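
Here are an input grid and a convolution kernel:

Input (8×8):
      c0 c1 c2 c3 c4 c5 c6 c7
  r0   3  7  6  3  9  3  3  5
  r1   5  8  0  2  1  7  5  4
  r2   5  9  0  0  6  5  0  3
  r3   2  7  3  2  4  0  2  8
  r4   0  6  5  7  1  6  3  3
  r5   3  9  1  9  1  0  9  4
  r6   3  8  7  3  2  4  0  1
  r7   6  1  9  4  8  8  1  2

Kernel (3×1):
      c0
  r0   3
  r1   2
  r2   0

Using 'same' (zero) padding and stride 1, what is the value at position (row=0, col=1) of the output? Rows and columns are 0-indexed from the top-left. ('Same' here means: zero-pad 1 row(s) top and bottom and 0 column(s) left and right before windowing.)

The receptive field on the zero-padded input at this output position is [0 / 7 / 8]. Elementwise product with the kernel and sum: 0·3 + 7·2.

14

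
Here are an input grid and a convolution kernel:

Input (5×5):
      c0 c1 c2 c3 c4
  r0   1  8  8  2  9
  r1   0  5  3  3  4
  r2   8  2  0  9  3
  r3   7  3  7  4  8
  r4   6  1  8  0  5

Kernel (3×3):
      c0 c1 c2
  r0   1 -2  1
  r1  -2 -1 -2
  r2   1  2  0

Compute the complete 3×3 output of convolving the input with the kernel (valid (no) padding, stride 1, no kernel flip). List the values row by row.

-6 -23 14
-12 -3 1
-19 7 -41

Output[0,0]: The receptive field on the input at this output position is [1 8 8 / 0 5 3 / 8 2 0]. Elementwise product with the kernel and sum: 1·1 + 8·-2 + 8·1 + 0·-2 + 5·-1 + 3·-2 + 8·1 + 2·2.
Output[0,1]: The receptive field on the input at this output position is [8 8 2 / 5 3 3 / 2 0 9]. Elementwise product with the kernel and sum: 8·1 + 8·-2 + 2·1 + 5·-2 + 3·-1 + 3·-2 + 2·1 + 0·2.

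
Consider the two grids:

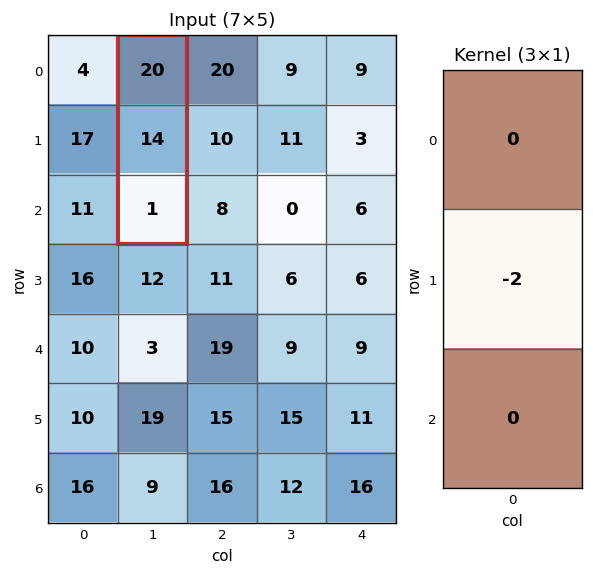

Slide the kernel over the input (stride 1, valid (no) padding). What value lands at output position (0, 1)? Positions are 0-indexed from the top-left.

-28

The receptive field on the input at this output position is [20 / 14 / 1]. Elementwise product with the kernel and sum: 14·-2.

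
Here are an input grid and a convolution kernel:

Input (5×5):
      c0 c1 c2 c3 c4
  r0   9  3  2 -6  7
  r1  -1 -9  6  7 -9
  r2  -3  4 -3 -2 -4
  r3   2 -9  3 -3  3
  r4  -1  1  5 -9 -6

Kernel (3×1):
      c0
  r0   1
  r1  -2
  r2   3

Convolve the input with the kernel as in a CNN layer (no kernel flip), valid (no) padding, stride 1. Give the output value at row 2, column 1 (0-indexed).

25

The receptive field on the input at this output position is [4 / -9 / 1]. Elementwise product with the kernel and sum: 4·1 + -9·-2 + 1·3.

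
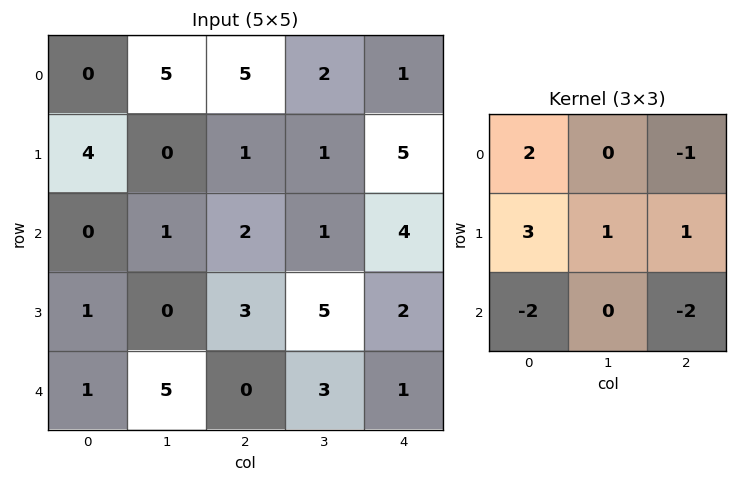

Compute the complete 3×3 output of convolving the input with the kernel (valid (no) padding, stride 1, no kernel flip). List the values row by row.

4 6 6
2 -5 -2
2 -7 14

Output[0,0]: The receptive field on the input at this output position is [0 5 5 / 4 0 1 / 0 1 2]. Elementwise product with the kernel and sum: 0·2 + 5·-1 + 4·3 + 0·1 + 1·1 + 0·-2 + 2·-2.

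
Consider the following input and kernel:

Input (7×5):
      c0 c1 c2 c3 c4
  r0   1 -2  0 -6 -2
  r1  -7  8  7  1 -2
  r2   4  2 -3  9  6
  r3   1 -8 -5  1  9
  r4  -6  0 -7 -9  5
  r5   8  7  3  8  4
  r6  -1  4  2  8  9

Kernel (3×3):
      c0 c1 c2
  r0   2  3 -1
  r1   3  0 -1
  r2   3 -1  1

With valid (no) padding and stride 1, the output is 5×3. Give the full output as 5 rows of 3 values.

Output[0,0]: The receptive field on the input at this output position is [1 -2 0 / -7 8 7 / 4 2 -3]. Elementwise product with the kernel and sum: 1·2 + -2·3 + 0·-1 + -7·3 + 7·-1 + 4·3 + 2·-1 + -3·1.
Output[0,1]: The receptive field on the input at this output position is [-2 0 -6 / 8 7 1 / 2 -3 9]. Elementwise product with the kernel and sum: -2·2 + 0·3 + -6·-1 + 8·3 + 1·-1 + 2·3 + -3·-1 + 9·1.

-25 43 -5
24 15 -3
0 -41 -16
-8 3 -37
11 19 -34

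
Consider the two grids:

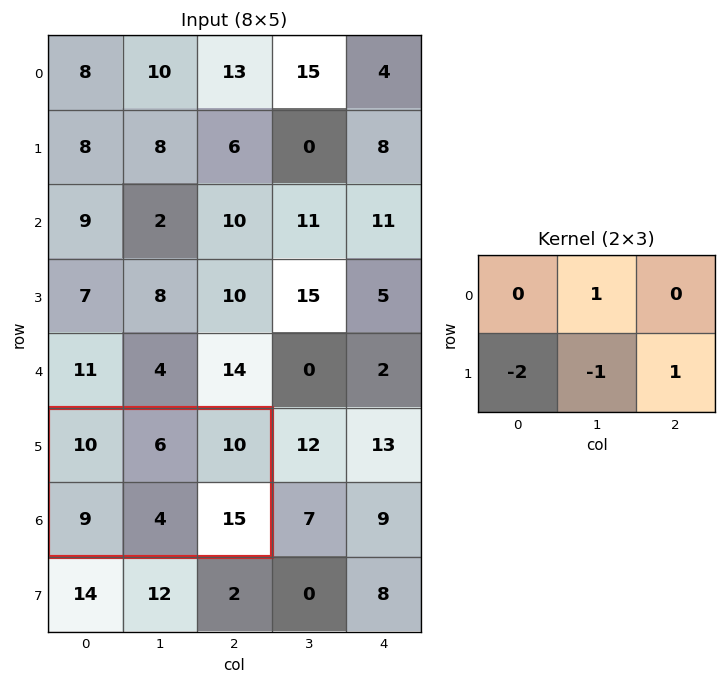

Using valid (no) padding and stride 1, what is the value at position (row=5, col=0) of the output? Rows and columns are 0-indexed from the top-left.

The receptive field on the input at this output position is [10 6 10 / 9 4 15]. Elementwise product with the kernel and sum: 6·1 + 9·-2 + 4·-1 + 15·1.

-1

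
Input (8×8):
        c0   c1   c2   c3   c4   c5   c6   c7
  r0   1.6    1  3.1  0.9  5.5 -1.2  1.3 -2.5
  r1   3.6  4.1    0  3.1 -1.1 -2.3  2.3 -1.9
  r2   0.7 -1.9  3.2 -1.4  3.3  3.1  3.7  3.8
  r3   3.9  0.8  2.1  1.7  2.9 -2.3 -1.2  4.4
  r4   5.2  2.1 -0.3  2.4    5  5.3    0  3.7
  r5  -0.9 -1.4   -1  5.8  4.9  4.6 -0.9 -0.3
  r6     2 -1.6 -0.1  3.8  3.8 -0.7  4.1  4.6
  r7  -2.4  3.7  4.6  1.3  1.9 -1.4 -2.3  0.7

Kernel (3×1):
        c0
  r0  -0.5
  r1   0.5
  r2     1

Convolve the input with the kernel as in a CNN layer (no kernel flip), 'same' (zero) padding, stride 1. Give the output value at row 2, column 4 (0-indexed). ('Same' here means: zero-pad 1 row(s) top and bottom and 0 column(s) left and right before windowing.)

5.1

The receptive field on the zero-padded input at this output position is [-1.1 / 3.3 / 2.9]. Elementwise product with the kernel and sum: -1.1·-0.5 + 3.3·0.5 + 2.9·1.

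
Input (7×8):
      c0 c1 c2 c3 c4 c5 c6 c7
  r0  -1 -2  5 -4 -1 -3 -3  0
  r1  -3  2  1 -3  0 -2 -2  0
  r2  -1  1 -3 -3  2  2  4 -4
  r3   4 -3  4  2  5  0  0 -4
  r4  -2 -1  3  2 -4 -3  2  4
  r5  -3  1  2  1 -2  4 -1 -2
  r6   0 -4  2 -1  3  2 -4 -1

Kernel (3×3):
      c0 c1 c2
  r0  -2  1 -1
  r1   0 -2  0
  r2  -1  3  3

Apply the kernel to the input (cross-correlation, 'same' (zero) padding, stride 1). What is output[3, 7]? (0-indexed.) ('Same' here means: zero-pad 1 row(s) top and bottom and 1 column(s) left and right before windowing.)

The receptive field on the zero-padded input at this output position is [4 -4 0 / 0 -4 0 / 2 4 0]. Elementwise product with the kernel and sum: 4·-2 + -4·1 + 0·-1 + -4·-2 + 2·-1 + 4·3 + 0·3.

6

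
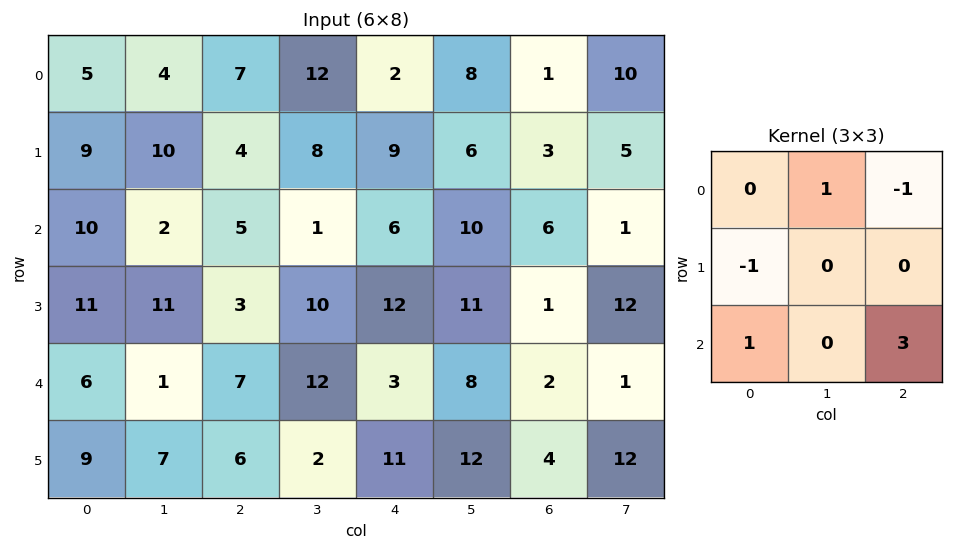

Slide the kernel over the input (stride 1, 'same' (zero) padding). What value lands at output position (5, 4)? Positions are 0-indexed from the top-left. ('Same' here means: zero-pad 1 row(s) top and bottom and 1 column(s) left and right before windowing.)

-7

The receptive field on the zero-padded input at this output position is [12 3 8 / 2 11 12 / 0 0 0]. Elementwise product with the kernel and sum: 3·1 + 8·-1 + 2·-1 + 0·1 + 0·3.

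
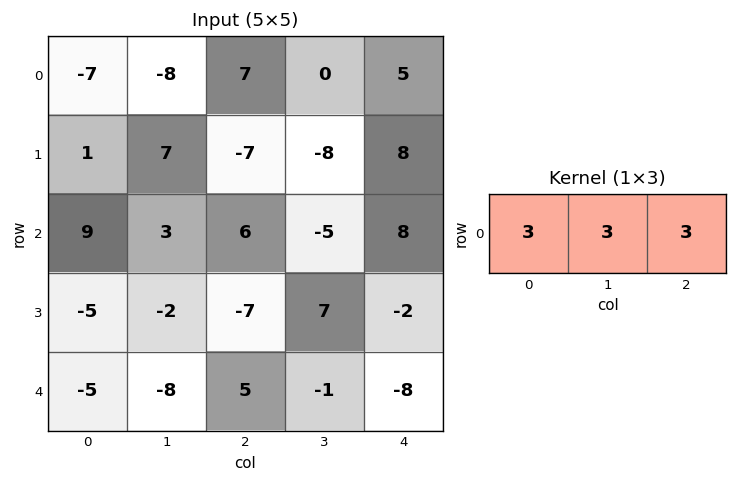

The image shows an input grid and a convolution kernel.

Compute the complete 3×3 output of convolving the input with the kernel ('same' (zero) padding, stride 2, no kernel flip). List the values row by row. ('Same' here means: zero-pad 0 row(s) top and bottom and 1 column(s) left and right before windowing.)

-45 -3 15
36 12 9
-39 -12 -27

Output[0,0]: The receptive field on the zero-padded input at this output position is [0 -7 -8]. Elementwise product with the kernel and sum: 0·3 + -7·3 + -8·3.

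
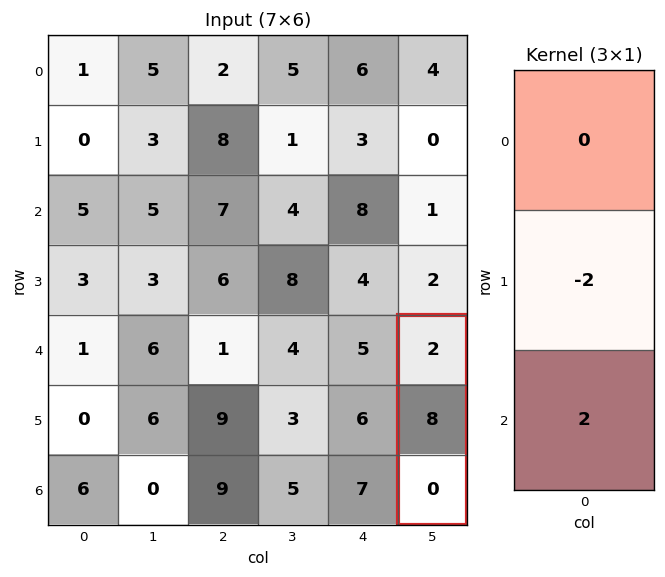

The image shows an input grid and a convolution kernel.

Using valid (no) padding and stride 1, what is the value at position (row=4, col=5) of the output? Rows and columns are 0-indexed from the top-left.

-16

The receptive field on the input at this output position is [2 / 8 / 0]. Elementwise product with the kernel and sum: 8·-2 + 0·2.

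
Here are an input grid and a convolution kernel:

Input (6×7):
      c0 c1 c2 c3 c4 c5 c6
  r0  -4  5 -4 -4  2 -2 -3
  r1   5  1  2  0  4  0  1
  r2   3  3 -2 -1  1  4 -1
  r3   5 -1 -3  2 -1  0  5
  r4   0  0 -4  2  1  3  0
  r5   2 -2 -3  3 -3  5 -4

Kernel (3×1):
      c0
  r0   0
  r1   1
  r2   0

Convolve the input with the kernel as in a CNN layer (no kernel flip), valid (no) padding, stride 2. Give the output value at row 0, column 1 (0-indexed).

2

The receptive field on the input at this output position is [-4 / 2 / -2]. Elementwise product with the kernel and sum: 2·1.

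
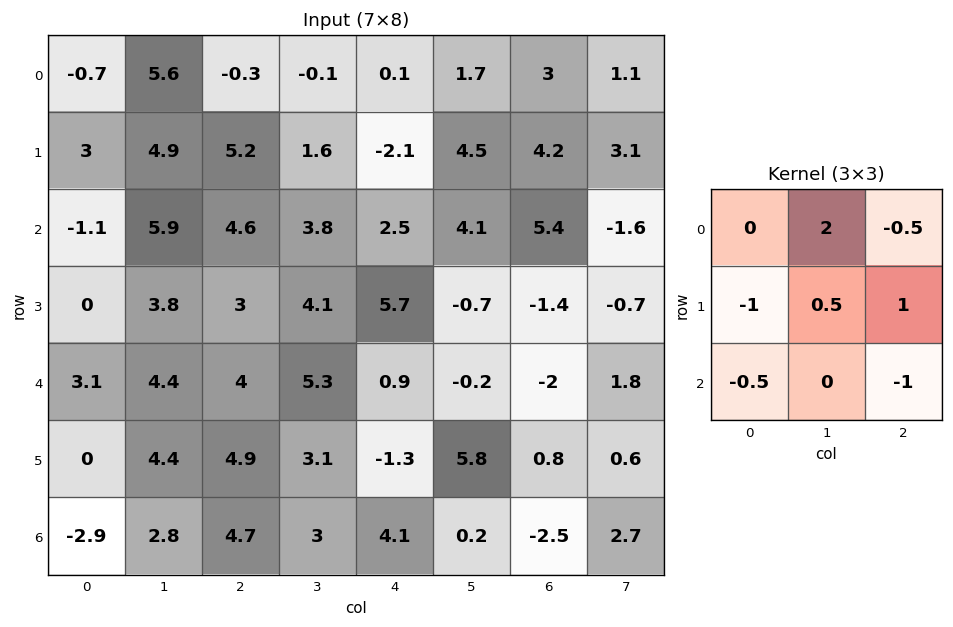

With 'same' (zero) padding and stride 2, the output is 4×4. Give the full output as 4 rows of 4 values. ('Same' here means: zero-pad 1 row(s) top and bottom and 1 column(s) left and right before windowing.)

Output[0,0]: The receptive field on the zero-padded input at this output position is [0 0 0 / 0 -0.7 5.6 / 0 3 4.9]. Elementwise product with the kernel and sum: 0·2 + 0·-0.5 + 0·-1 + -0.7·0.5 + 5.6·1 + 0·-0.5 + 4.9·-1.

0.35 -9.9 -3.45 -4.45
5.1 3.8 -6.25 4.9
-0.35 1.55 -0.65 -4.95
-0.85 10.8 -6.25 2.55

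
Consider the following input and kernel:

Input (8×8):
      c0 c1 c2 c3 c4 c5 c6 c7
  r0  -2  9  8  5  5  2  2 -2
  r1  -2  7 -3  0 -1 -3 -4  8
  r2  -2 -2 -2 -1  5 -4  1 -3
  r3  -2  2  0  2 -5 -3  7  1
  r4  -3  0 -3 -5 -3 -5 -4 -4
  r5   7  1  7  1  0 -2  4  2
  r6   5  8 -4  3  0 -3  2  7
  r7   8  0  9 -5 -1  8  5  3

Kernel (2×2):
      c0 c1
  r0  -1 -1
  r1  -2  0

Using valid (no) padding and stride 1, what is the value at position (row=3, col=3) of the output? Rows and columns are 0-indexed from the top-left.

13

The receptive field on the input at this output position is [2 -5 / -5 -3]. Elementwise product with the kernel and sum: 2·-1 + -5·-1 + -5·-2.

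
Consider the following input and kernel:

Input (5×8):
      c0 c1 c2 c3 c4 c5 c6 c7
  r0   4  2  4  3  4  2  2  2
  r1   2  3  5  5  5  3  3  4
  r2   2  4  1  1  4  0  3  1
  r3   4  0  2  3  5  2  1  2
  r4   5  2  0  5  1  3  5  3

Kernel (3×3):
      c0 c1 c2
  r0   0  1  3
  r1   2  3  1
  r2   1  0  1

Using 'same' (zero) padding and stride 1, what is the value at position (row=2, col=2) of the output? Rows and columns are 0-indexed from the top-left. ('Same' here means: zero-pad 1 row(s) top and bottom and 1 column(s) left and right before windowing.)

The receptive field on the zero-padded input at this output position is [3 5 5 / 4 1 1 / 0 2 3]. Elementwise product with the kernel and sum: 5·1 + 5·3 + 4·2 + 1·3 + 1·1 + 0·1 + 3·1.

35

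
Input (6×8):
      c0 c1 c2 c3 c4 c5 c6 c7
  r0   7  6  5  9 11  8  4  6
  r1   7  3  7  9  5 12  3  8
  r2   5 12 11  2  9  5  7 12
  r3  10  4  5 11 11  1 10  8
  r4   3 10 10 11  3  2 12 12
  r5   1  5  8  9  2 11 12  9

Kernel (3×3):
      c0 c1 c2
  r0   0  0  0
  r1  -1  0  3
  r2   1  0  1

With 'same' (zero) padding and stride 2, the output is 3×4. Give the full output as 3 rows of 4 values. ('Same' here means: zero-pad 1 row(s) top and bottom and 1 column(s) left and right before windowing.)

Output[0,0]: The receptive field on the zero-padded input at this output position is [0 0 0 / 0 7 6 / 0 7 3]. Elementwise product with the kernel and sum: 0·-1 + 6·3 + 0·1 + 3·1.

21 33 36 30
40 9 25 40
35 37 15 54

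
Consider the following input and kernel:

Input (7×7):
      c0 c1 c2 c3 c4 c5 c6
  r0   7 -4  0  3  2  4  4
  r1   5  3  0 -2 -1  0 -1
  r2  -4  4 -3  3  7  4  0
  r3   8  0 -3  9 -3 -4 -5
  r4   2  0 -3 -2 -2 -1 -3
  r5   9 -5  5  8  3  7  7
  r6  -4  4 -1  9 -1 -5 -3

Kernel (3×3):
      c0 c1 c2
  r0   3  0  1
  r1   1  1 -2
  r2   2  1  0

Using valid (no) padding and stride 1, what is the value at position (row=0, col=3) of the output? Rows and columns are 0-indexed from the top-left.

23

The receptive field on the input at this output position is [3 2 4 / -2 -1 0 / 3 7 4]. Elementwise product with the kernel and sum: 3·3 + 4·1 + -2·1 + -1·1 + 0·-2 + 3·2 + 7·1.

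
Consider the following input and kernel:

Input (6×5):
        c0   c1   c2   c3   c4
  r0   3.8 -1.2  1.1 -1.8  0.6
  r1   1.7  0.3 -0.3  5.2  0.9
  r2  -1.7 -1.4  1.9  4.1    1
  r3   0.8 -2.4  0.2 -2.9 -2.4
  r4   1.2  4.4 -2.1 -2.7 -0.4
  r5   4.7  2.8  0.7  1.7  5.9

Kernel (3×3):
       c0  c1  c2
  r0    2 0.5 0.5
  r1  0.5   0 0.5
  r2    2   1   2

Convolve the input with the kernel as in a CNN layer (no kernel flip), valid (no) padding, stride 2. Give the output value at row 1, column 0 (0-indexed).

-0.05

The receptive field on the input at this output position is [-1.7 -1.4 1.9 / 0.8 -2.4 0.2 / 1.2 4.4 -2.1]. Elementwise product with the kernel and sum: -1.7·2 + -1.4·0.5 + 1.9·0.5 + 0.8·0.5 + 0.2·0.5 + 1.2·2 + 4.4·1 + -2.1·2.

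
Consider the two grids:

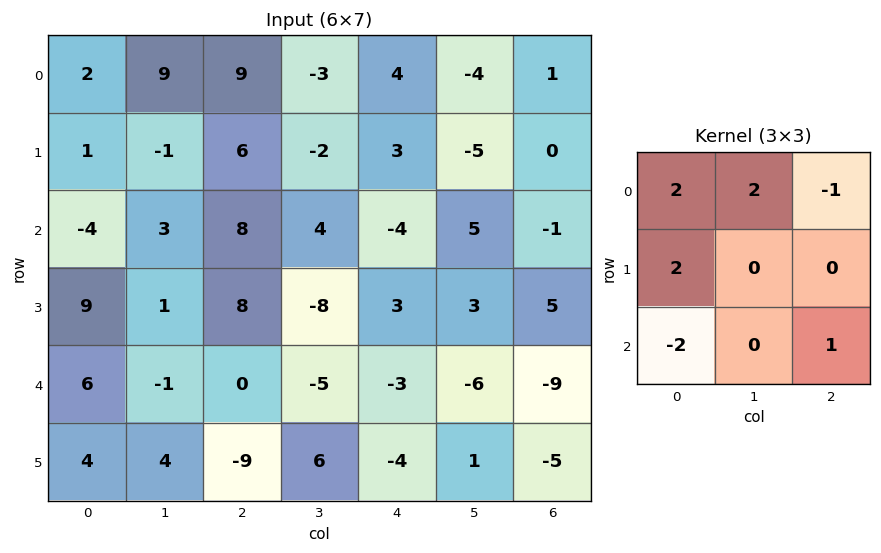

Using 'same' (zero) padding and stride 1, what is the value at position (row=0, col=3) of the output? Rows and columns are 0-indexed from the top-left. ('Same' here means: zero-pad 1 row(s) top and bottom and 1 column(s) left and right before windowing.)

9

The receptive field on the zero-padded input at this output position is [0 0 0 / 9 -3 4 / 6 -2 3]. Elementwise product with the kernel and sum: 0·2 + 0·2 + 0·-1 + 9·2 + 6·-2 + 3·1.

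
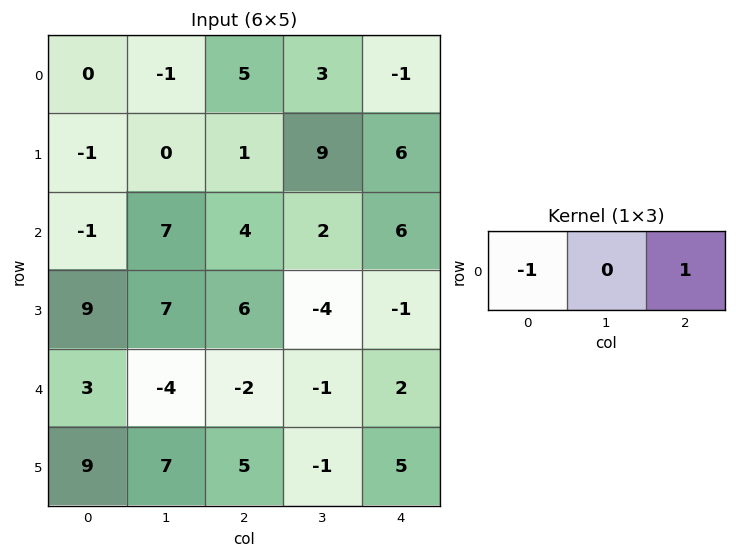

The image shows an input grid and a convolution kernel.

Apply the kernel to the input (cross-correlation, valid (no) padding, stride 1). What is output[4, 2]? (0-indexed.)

4

The receptive field on the input at this output position is [-2 -1 2]. Elementwise product with the kernel and sum: -2·-1 + 2·1.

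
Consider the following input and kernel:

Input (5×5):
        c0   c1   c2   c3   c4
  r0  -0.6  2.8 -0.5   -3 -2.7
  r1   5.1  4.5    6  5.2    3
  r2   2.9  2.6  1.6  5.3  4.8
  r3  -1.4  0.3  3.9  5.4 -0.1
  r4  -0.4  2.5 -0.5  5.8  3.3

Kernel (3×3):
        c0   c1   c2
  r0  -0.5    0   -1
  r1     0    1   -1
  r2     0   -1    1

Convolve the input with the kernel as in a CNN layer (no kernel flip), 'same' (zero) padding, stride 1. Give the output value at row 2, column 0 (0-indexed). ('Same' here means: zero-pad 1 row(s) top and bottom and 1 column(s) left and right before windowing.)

The receptive field on the zero-padded input at this output position is [0 5.1 4.5 / 0 2.9 2.6 / 0 -1.4 0.3]. Elementwise product with the kernel and sum: 0·-0.5 + 4.5·-1 + 2.9·1 + 2.6·-1 + -1.4·-1 + 0.3·1.

-2.5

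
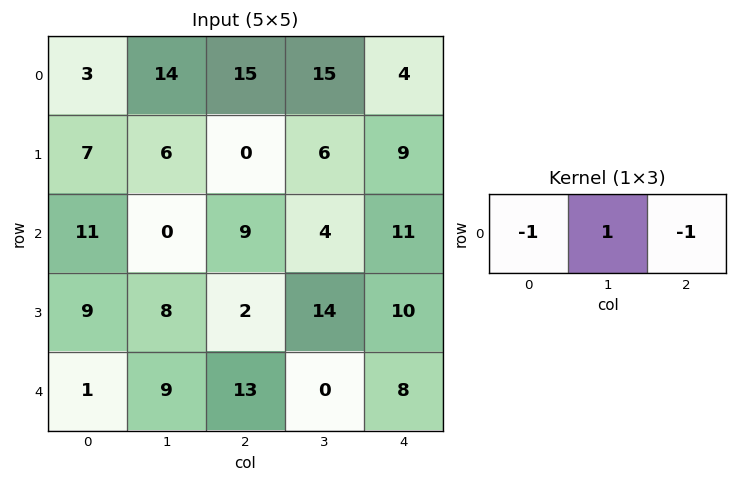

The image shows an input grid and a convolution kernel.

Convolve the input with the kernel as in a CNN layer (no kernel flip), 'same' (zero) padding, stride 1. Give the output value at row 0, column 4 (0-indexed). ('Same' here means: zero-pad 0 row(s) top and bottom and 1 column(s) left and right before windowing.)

The receptive field on the zero-padded input at this output position is [15 4 0]. Elementwise product with the kernel and sum: 15·-1 + 4·1 + 0·-1.

-11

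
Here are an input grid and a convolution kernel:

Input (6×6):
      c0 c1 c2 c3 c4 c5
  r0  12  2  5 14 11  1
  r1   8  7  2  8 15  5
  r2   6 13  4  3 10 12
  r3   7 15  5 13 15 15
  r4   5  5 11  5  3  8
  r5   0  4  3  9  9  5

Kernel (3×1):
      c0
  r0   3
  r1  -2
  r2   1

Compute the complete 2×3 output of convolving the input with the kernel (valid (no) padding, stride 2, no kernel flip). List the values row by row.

26 15 13
9 13 3

Output[0,0]: The receptive field on the input at this output position is [12 / 8 / 6]. Elementwise product with the kernel and sum: 12·3 + 8·-2 + 6·1.
Output[0,1]: The receptive field on the input at this output position is [5 / 2 / 4]. Elementwise product with the kernel and sum: 5·3 + 2·-2 + 4·1.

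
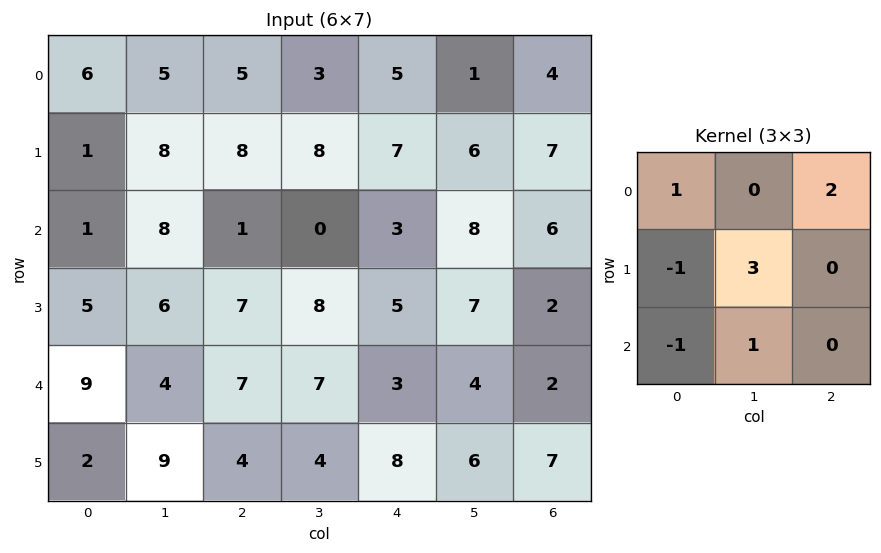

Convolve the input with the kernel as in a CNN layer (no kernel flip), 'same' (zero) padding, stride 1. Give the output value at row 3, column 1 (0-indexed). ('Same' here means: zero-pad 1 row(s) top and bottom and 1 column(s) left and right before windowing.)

The receptive field on the zero-padded input at this output position is [1 8 1 / 5 6 7 / 9 4 7]. Elementwise product with the kernel and sum: 1·1 + 1·2 + 5·-1 + 6·3 + 9·-1 + 4·1.

11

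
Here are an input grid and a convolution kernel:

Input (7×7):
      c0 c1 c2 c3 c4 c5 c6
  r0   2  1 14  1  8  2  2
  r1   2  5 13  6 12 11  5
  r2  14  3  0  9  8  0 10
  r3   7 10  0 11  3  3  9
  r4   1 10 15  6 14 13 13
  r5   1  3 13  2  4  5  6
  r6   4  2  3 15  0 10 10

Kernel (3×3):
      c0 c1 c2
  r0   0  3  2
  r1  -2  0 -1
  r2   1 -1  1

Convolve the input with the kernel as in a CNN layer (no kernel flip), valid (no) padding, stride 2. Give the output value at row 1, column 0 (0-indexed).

1

The receptive field on the input at this output position is [14 3 0 / 7 10 0 / 1 10 15]. Elementwise product with the kernel and sum: 3·3 + 0·2 + 7·-2 + 0·-1 + 1·1 + 10·-1 + 15·1.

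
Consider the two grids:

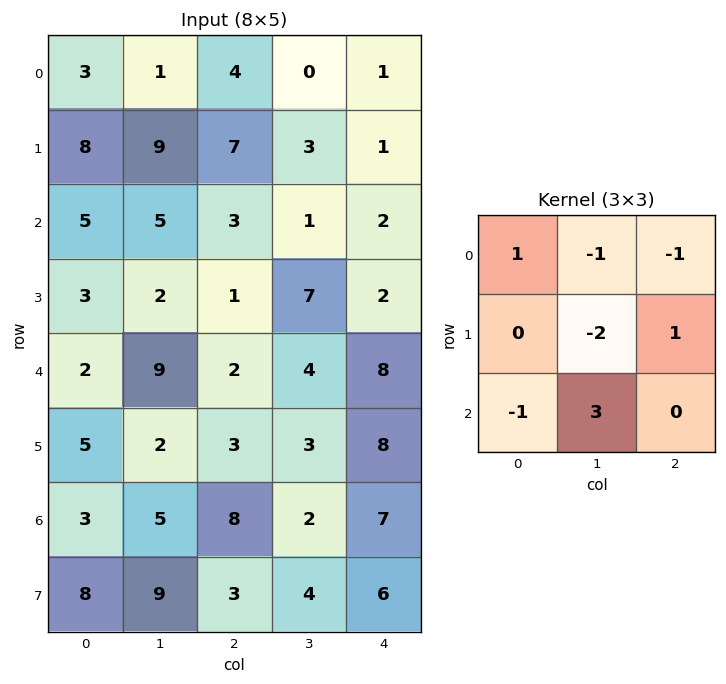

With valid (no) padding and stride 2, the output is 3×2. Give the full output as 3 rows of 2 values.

Output[0,0]: The receptive field on the input at this output position is [3 1 4 / 8 9 7 / 5 5 3]. Elementwise product with the kernel and sum: 3·1 + 1·-1 + 4·-1 + 9·-2 + 7·1 + 5·-1 + 5·3.

-3 -2
19 -2
2 -10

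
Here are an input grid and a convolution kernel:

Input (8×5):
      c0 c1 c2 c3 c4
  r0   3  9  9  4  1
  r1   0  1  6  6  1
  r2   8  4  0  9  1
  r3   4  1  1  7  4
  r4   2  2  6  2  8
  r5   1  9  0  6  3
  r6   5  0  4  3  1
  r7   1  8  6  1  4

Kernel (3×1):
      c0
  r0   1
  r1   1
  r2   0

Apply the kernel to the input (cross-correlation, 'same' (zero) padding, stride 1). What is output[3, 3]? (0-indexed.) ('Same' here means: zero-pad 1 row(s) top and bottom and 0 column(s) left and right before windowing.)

The receptive field on the zero-padded input at this output position is [9 / 7 / 2]. Elementwise product with the kernel and sum: 9·1 + 7·1.

16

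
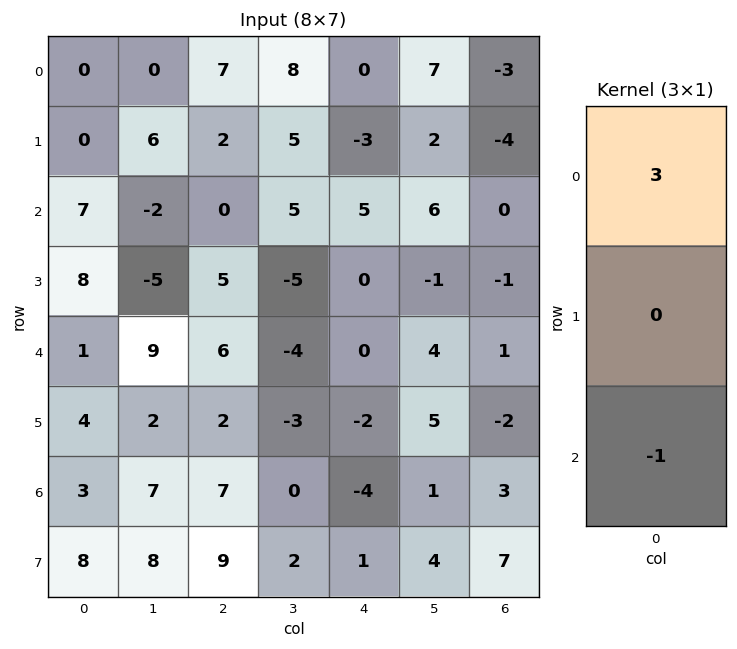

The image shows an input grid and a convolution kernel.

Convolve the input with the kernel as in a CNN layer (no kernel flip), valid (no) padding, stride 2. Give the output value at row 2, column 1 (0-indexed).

11

The receptive field on the input at this output position is [6 / 2 / 7]. Elementwise product with the kernel and sum: 6·3 + 7·-1.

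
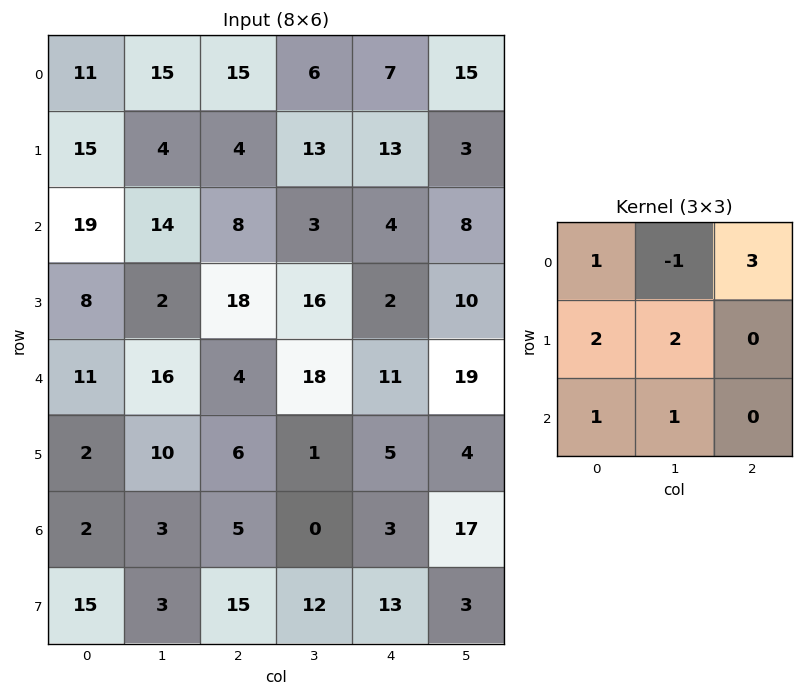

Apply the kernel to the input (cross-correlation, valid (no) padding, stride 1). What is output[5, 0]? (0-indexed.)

The receptive field on the input at this output position is [2 10 6 / 2 3 5 / 15 3 15]. Elementwise product with the kernel and sum: 2·1 + 10·-1 + 6·3 + 2·2 + 3·2 + 15·1 + 3·1.

38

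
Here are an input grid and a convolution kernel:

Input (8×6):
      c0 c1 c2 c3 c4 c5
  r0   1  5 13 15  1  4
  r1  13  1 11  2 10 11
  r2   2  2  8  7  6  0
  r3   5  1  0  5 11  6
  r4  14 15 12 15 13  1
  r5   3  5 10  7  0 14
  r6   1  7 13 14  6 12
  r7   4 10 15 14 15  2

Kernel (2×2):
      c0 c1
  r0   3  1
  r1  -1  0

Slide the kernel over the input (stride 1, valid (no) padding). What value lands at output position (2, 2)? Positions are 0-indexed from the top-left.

31

The receptive field on the input at this output position is [8 7 / 0 5]. Elementwise product with the kernel and sum: 8·3 + 7·1 + 0·-1.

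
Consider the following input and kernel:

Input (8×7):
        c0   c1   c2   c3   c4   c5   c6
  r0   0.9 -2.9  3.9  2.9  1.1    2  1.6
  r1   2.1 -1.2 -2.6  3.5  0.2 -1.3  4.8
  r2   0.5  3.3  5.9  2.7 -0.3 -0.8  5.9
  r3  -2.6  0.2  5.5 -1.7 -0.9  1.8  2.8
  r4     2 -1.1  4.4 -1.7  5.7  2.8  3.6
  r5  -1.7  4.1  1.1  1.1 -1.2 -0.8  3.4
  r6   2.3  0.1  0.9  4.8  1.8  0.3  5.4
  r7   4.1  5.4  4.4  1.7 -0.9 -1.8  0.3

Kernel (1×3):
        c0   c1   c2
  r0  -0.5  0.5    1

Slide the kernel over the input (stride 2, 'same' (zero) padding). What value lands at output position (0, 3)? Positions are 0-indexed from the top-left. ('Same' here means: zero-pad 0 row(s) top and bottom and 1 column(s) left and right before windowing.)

-0.2

The receptive field on the zero-padded input at this output position is [2 1.6 0]. Elementwise product with the kernel and sum: 2·-0.5 + 1.6·0.5 + 0·1.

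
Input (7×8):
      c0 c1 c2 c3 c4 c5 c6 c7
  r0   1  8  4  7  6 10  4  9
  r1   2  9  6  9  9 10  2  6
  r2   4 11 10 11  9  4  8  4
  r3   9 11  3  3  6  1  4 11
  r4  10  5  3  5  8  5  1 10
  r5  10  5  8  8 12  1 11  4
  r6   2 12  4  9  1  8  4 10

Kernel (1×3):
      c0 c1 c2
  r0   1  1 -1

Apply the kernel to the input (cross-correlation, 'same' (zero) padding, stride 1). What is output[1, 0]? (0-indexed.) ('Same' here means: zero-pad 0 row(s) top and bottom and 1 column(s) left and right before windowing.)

-7

The receptive field on the zero-padded input at this output position is [0 2 9]. Elementwise product with the kernel and sum: 0·1 + 2·1 + 9·-1.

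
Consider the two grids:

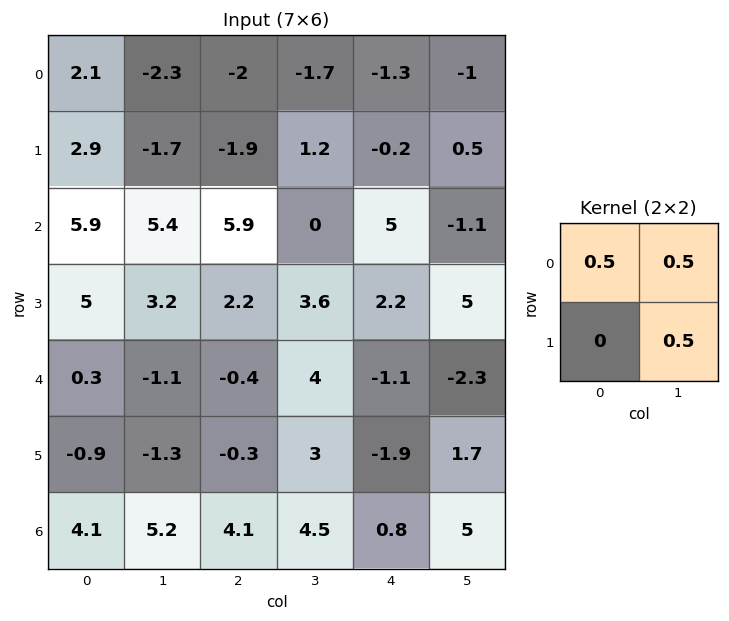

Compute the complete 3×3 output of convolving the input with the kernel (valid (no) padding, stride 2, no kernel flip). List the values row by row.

-0.95 -1.25 -0.9
7.25 4.75 4.45
-1.05 3.3 -0.85

Output[0,0]: The receptive field on the input at this output position is [2.1 -2.3 / 2.9 -1.7]. Elementwise product with the kernel and sum: 2.1·0.5 + -2.3·0.5 + -1.7·0.5.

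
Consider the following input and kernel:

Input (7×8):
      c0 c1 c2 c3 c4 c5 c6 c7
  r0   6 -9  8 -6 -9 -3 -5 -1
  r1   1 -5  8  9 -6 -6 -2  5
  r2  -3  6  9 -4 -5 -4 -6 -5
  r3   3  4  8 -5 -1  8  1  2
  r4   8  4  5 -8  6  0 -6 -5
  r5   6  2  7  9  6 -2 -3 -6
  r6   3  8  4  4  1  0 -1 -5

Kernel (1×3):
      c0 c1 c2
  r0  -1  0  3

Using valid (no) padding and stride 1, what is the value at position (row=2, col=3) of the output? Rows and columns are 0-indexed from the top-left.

The receptive field on the input at this output position is [-4 -5 -4]. Elementwise product with the kernel and sum: -4·-1 + -4·3.

-8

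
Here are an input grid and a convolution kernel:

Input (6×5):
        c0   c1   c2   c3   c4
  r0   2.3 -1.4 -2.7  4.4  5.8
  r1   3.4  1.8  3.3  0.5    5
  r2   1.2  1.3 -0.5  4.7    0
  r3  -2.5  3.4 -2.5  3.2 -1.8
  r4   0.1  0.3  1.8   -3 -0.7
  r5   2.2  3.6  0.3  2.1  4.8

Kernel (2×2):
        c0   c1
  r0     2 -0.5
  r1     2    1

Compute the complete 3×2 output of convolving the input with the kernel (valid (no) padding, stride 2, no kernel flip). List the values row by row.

13.9 -0.5
0.15 -5.15
8.05 7.8

Output[0,0]: The receptive field on the input at this output position is [2.3 -1.4 / 3.4 1.8]. Elementwise product with the kernel and sum: 2.3·2 + -1.4·-0.5 + 3.4·2 + 1.8·1.
Output[0,1]: The receptive field on the input at this output position is [-2.7 4.4 / 3.3 0.5]. Elementwise product with the kernel and sum: -2.7·2 + 4.4·-0.5 + 3.3·2 + 0.5·1.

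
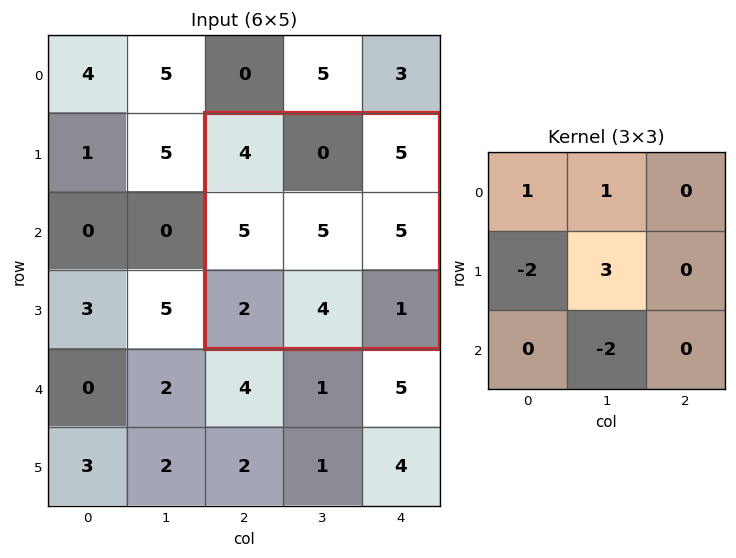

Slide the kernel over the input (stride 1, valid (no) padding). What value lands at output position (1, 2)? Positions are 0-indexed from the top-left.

1

The receptive field on the input at this output position is [4 0 5 / 5 5 5 / 2 4 1]. Elementwise product with the kernel and sum: 4·1 + 0·1 + 5·-2 + 5·3 + 4·-2.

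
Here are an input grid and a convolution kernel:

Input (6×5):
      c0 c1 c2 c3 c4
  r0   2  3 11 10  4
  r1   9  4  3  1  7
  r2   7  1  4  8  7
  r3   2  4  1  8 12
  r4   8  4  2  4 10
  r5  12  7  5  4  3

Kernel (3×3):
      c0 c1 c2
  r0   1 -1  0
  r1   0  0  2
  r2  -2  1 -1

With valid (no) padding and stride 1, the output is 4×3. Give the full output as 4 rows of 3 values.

-12 -12 8
12 2 10
-6 3 10
-20 -2 4

Output[0,0]: The receptive field on the input at this output position is [2 3 11 / 9 4 3 / 7 1 4]. Elementwise product with the kernel and sum: 2·1 + 3·-1 + 3·2 + 7·-2 + 1·1 + 4·-1.
Output[0,1]: The receptive field on the input at this output position is [3 11 10 / 4 3 1 / 1 4 8]. Elementwise product with the kernel and sum: 3·1 + 11·-1 + 1·2 + 1·-2 + 4·1 + 8·-1.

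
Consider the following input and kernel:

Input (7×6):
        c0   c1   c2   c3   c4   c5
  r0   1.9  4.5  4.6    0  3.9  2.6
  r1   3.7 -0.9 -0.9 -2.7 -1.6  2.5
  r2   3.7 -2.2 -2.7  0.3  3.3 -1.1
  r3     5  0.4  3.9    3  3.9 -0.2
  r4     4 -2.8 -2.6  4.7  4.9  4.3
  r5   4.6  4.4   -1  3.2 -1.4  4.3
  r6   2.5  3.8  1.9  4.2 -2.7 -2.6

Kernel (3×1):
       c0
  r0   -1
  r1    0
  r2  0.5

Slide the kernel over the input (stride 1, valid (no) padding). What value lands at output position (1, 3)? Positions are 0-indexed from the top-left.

The receptive field on the input at this output position is [-2.7 / 0.3 / 3]. Elementwise product with the kernel and sum: -2.7·-1 + 3·0.5.

4.2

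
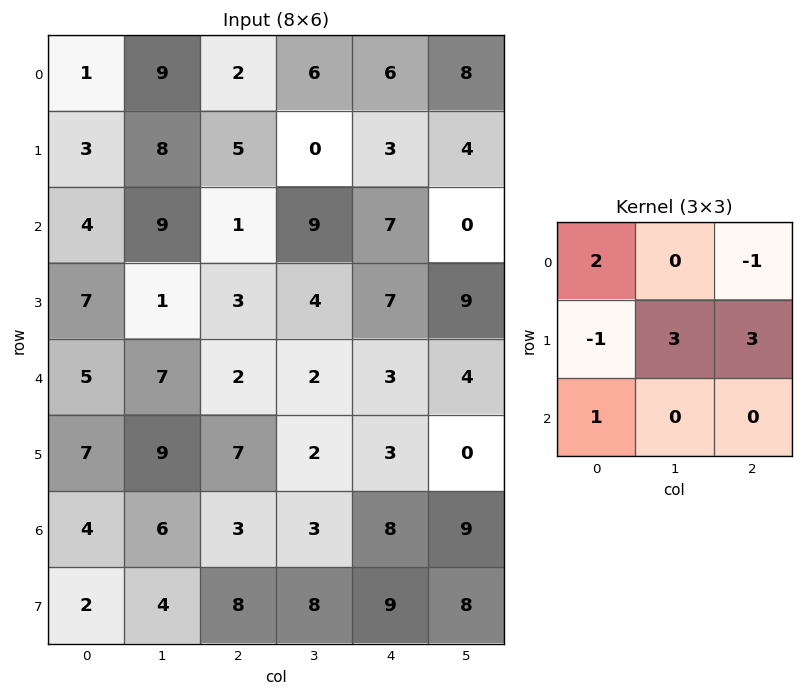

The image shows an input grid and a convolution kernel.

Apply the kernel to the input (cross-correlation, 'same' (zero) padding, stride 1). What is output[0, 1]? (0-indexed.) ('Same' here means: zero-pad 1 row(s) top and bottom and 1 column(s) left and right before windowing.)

35

The receptive field on the zero-padded input at this output position is [0 0 0 / 1 9 2 / 3 8 5]. Elementwise product with the kernel and sum: 0·2 + 0·-1 + 1·-1 + 9·3 + 2·3 + 3·1.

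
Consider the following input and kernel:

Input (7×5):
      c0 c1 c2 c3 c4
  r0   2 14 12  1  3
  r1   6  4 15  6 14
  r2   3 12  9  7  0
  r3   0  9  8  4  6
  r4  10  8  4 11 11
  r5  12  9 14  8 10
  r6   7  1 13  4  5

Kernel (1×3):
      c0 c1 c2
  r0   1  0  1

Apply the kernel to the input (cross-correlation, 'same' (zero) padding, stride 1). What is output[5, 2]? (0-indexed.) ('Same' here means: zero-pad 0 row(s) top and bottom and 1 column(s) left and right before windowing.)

17

The receptive field on the zero-padded input at this output position is [9 14 8]. Elementwise product with the kernel and sum: 9·1 + 8·1.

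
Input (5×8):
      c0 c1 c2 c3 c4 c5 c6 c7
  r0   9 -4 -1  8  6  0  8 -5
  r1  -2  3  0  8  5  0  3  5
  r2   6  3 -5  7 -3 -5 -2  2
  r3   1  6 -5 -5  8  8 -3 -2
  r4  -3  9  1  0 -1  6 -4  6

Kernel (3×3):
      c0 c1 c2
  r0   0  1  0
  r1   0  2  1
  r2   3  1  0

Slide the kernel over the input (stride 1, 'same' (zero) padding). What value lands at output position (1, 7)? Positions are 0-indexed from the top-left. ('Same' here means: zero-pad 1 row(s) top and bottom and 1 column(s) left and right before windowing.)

1

The receptive field on the zero-padded input at this output position is [8 -5 0 / 3 5 0 / -2 2 0]. Elementwise product with the kernel and sum: -5·1 + 5·2 + 0·1 + -2·3 + 2·1.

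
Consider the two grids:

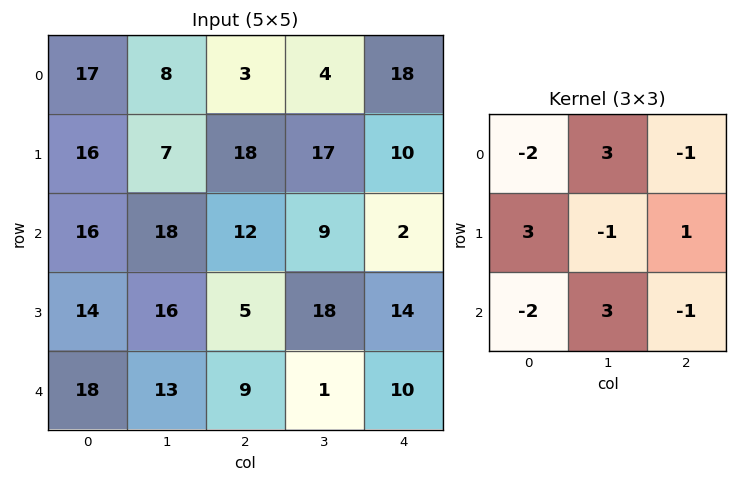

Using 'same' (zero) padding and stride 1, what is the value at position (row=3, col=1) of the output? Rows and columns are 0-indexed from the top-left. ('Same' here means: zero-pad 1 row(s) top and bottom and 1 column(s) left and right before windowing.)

35

The receptive field on the zero-padded input at this output position is [16 18 12 / 14 16 5 / 18 13 9]. Elementwise product with the kernel and sum: 16·-2 + 18·3 + 12·-1 + 14·3 + 16·-1 + 5·1 + 18·-2 + 13·3 + 9·-1.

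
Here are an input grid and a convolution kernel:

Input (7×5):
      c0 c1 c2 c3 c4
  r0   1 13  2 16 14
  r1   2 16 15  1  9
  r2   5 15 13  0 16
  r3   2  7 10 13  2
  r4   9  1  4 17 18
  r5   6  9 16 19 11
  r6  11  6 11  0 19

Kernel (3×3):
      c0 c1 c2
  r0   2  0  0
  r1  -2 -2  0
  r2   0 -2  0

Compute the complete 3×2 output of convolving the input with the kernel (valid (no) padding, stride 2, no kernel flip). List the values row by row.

Output[0,0]: The receptive field on the input at this output position is [1 13 2 / 2 16 15 / 5 15 13]. Elementwise product with the kernel and sum: 1·2 + 2·-2 + 16·-2 + 15·-2.

-64 -28
-10 -54
-24 -62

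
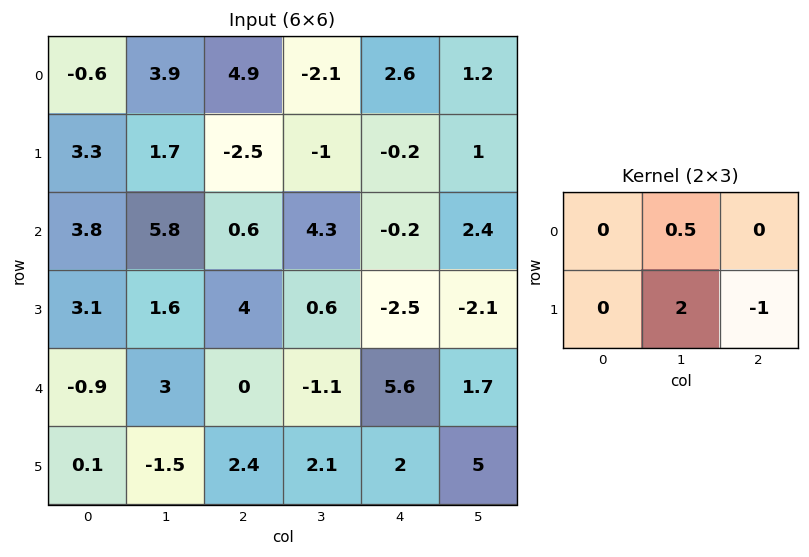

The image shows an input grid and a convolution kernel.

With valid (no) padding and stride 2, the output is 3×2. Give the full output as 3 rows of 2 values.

7.85 -2.85
2.1 5.85
-3.9 1.65

Output[0,0]: The receptive field on the input at this output position is [-0.6 3.9 4.9 / 3.3 1.7 -2.5]. Elementwise product with the kernel and sum: 3.9·0.5 + 1.7·2 + -2.5·-1.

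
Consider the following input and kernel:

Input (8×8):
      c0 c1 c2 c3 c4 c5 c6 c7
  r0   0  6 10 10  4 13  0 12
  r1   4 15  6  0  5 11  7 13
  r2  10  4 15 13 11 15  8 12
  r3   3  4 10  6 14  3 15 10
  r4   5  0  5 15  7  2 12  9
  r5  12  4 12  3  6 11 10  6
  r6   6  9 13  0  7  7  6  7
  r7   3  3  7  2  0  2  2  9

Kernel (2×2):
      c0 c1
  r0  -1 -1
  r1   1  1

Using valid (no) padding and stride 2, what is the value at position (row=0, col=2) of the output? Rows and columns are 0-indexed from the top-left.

-1

The receptive field on the input at this output position is [4 13 / 5 11]. Elementwise product with the kernel and sum: 4·-1 + 13·-1 + 5·1 + 11·1.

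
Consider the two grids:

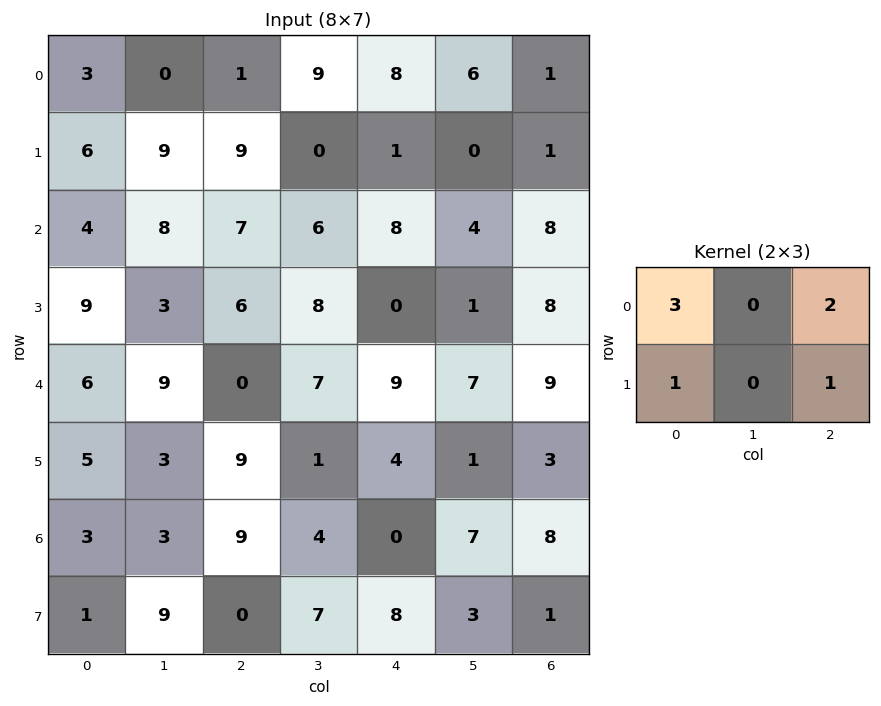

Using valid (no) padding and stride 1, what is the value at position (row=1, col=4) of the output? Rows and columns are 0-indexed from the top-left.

21

The receptive field on the input at this output position is [1 0 1 / 8 4 8]. Elementwise product with the kernel and sum: 1·3 + 1·2 + 8·1 + 8·1.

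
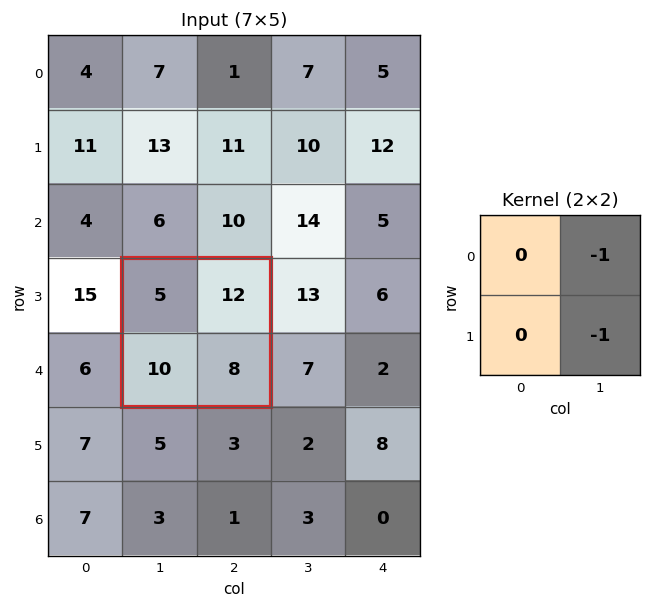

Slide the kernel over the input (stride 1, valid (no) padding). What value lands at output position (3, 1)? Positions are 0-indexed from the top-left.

-20

The receptive field on the input at this output position is [5 12 / 10 8]. Elementwise product with the kernel and sum: 12·-1 + 8·-1.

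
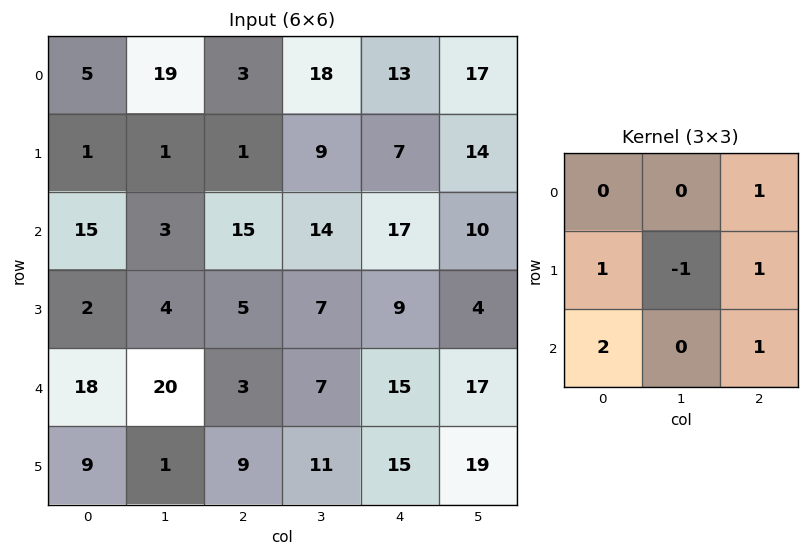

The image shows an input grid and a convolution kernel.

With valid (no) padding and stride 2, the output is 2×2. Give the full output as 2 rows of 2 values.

Output[0,0]: The receptive field on the input at this output position is [5 19 3 / 1 1 1 / 15 3 15]. Elementwise product with the kernel and sum: 3·1 + 1·1 + 1·-1 + 1·1 + 15·2 + 15·1.

49 59
57 45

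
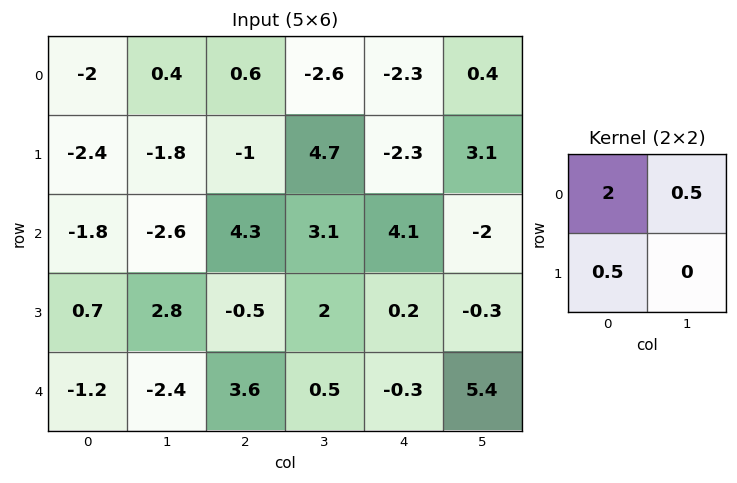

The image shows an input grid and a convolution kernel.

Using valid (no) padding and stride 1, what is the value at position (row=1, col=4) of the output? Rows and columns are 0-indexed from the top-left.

The receptive field on the input at this output position is [-2.3 3.1 / 4.1 -2]. Elementwise product with the kernel and sum: -2.3·2 + 3.1·0.5 + 4.1·0.5.

-1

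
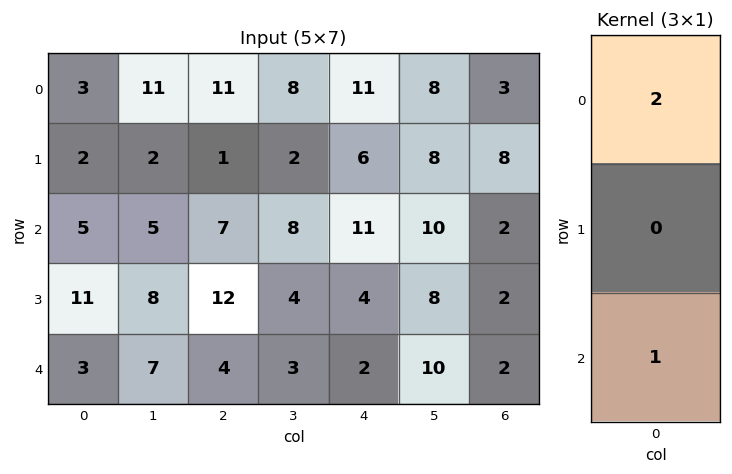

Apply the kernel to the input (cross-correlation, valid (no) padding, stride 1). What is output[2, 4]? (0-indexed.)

The receptive field on the input at this output position is [11 / 4 / 2]. Elementwise product with the kernel and sum: 11·2 + 2·1.

24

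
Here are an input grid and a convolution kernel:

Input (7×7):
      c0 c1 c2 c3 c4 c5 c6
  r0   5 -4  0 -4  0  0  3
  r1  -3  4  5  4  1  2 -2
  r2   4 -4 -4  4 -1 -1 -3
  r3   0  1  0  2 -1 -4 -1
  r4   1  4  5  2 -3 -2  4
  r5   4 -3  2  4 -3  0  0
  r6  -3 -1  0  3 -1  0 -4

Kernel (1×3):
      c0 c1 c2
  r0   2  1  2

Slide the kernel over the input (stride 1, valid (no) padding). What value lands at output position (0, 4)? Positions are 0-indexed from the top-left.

6

The receptive field on the input at this output position is [0 0 3]. Elementwise product with the kernel and sum: 0·2 + 0·1 + 3·2.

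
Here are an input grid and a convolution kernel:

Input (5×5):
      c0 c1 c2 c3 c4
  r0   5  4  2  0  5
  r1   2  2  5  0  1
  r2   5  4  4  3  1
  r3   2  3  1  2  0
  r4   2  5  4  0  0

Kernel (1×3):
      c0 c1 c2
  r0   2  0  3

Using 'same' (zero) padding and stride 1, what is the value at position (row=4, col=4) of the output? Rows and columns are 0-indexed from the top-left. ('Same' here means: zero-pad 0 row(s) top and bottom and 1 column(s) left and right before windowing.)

0

The receptive field on the zero-padded input at this output position is [0 0 0]. Elementwise product with the kernel and sum: 0·2 + 0·3.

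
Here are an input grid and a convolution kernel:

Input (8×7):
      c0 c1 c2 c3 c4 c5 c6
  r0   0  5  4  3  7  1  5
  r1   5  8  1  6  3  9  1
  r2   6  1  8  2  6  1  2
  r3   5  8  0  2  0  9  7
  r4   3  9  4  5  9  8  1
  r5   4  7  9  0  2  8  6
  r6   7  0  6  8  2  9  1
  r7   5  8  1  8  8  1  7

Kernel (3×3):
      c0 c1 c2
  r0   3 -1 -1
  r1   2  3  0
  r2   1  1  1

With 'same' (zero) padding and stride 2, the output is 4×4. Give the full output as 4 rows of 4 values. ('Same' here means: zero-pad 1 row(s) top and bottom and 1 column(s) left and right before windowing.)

13 37 45 27
18 53 39 50
7 68 44 53
23 47 29 47

Output[0,0]: The receptive field on the zero-padded input at this output position is [0 0 0 / 0 0 5 / 0 5 8]. Elementwise product with the kernel and sum: 0·3 + 0·-1 + 0·-1 + 0·2 + 0·3 + 0·1 + 5·1 + 8·1.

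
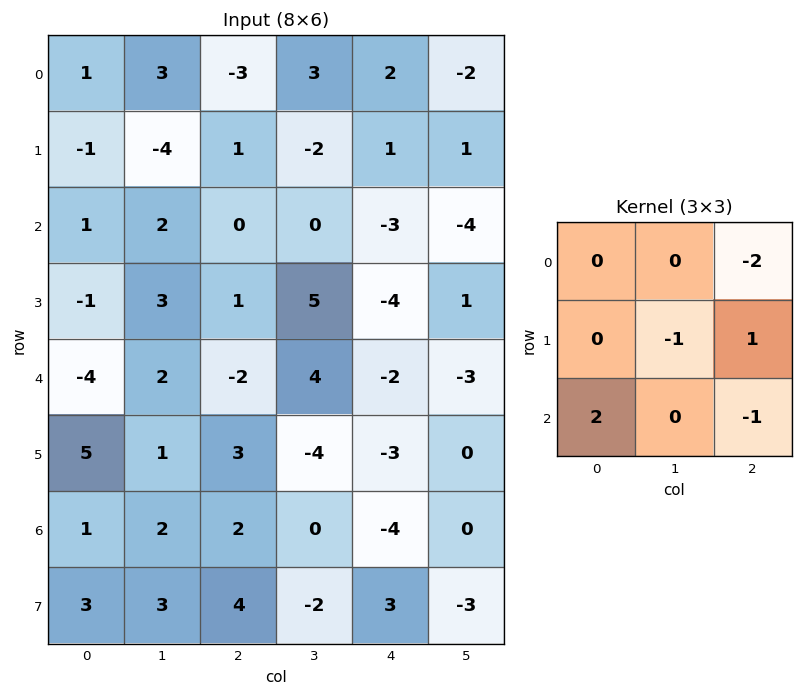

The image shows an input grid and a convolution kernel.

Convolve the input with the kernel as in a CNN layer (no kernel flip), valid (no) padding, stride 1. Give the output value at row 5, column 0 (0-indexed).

The receptive field on the input at this output position is [5 1 3 / 1 2 2 / 3 3 4]. Elementwise product with the kernel and sum: 3·-2 + 2·-1 + 2·1 + 3·2 + 4·-1.

-4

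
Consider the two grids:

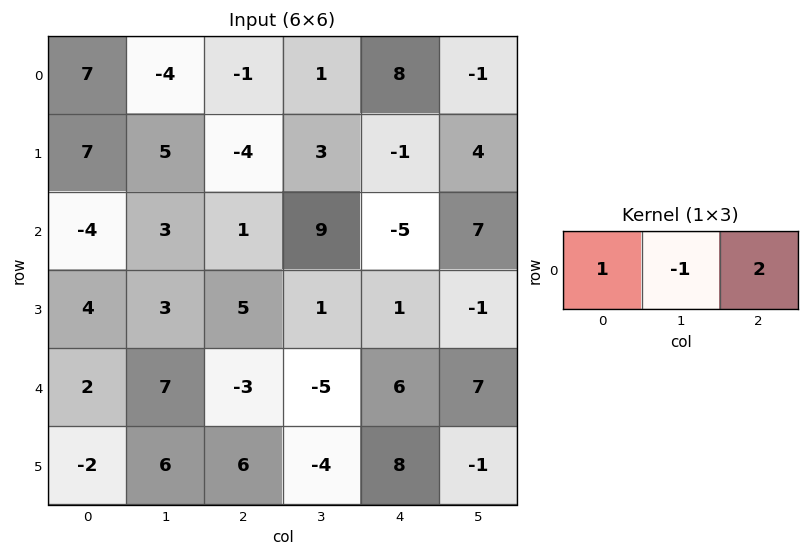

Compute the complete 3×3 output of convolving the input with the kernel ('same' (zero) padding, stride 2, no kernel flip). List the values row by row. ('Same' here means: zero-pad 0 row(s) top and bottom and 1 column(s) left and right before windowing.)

Output[0,0]: The receptive field on the zero-padded input at this output position is [0 7 -4]. Elementwise product with the kernel and sum: 0·1 + 7·-1 + -4·2.
Output[0,1]: The receptive field on the zero-padded input at this output position is [-4 -1 1]. Elementwise product with the kernel and sum: -4·1 + -1·-1 + 1·2.

-15 -1 -9
10 20 28
12 0 3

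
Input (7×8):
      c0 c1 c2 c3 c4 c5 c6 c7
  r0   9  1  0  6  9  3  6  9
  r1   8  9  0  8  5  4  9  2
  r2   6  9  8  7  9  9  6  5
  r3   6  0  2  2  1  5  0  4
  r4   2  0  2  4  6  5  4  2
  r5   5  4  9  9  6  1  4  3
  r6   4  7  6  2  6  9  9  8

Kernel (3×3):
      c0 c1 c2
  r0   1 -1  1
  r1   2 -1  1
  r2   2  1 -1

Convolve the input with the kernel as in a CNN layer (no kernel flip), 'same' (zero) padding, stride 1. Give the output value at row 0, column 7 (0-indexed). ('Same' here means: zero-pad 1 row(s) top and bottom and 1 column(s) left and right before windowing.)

23

The receptive field on the zero-padded input at this output position is [0 0 0 / 6 9 0 / 9 2 0]. Elementwise product with the kernel and sum: 0·1 + 0·-1 + 0·1 + 6·2 + 9·-1 + 0·1 + 9·2 + 2·1 + 0·-1.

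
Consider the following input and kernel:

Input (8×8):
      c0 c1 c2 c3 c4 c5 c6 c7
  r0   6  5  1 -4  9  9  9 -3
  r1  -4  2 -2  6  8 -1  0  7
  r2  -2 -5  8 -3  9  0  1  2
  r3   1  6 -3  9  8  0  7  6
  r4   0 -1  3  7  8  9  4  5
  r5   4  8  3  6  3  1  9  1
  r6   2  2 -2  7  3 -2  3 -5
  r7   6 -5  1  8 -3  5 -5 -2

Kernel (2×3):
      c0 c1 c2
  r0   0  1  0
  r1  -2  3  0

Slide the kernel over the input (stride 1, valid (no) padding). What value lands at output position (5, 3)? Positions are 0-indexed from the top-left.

The receptive field on the input at this output position is [6 3 1 / 7 3 -2]. Elementwise product with the kernel and sum: 3·1 + 7·-2 + 3·3.

-2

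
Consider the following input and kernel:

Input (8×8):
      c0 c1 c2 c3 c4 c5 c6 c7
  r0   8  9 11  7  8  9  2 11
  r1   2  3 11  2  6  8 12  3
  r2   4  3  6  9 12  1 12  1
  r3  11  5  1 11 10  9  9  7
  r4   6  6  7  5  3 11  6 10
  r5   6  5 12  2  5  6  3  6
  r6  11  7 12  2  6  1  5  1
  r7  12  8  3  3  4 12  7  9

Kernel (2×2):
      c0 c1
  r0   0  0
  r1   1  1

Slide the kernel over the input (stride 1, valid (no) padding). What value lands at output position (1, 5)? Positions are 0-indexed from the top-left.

13

The receptive field on the input at this output position is [8 12 / 1 12]. Elementwise product with the kernel and sum: 1·1 + 12·1.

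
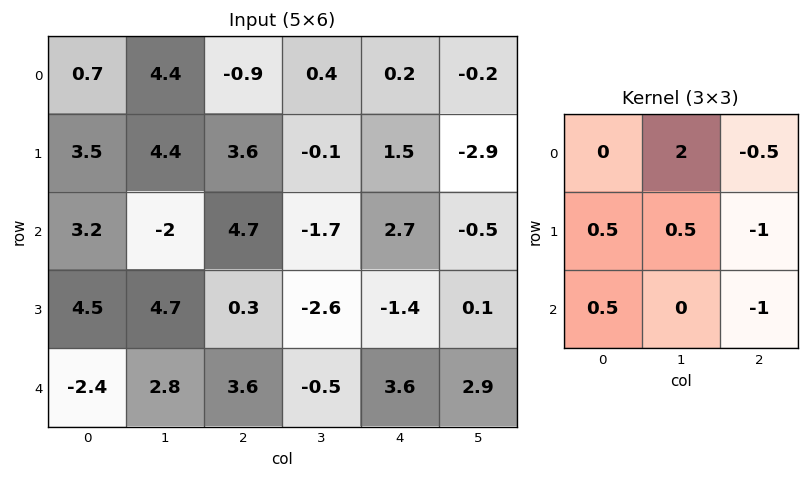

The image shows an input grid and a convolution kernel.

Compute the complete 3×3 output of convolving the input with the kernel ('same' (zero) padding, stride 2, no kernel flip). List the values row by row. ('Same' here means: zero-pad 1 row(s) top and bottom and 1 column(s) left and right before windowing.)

-8.45 3.65 3.35
3.7 15.25 4.05
2.65 5.6 -4.2

Output[0,0]: The receptive field on the zero-padded input at this output position is [0 0 0 / 0 0.7 4.4 / 0 3.5 4.4]. Elementwise product with the kernel and sum: 0·2 + 0·-0.5 + 0·0.5 + 0.7·0.5 + 4.4·-1 + 0·0.5 + 4.4·-1.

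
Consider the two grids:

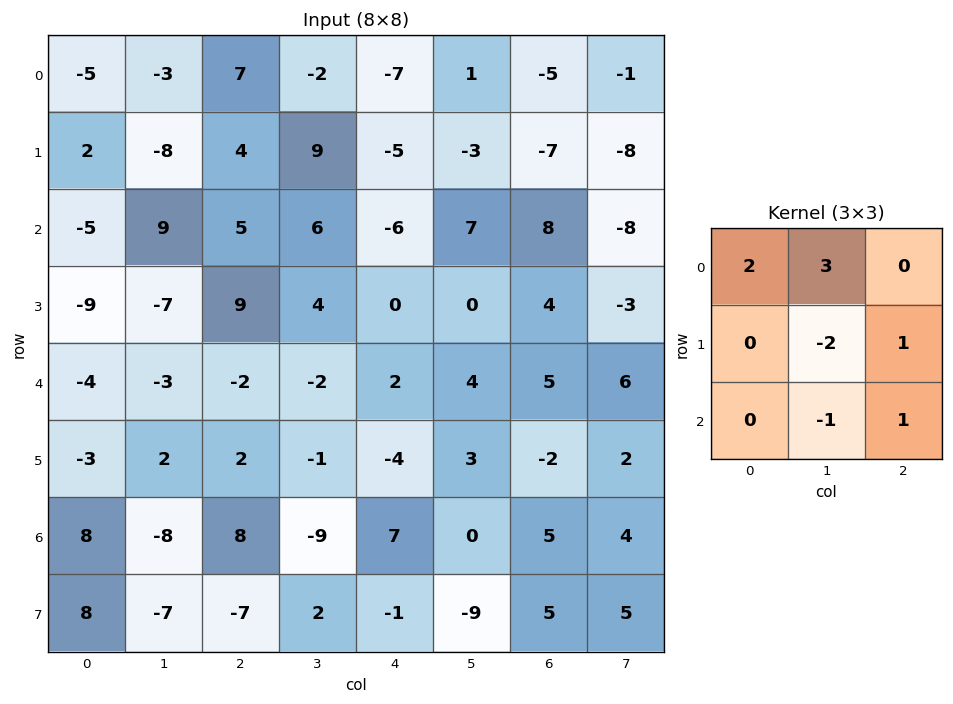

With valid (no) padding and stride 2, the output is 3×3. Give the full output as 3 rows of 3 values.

Output[0,0]: The receptive field on the input at this output position is [-5 -3 7 / 2 -8 4 / -5 9 5]. Elementwise product with the kernel and sum: -5·2 + -3·3 + -8·-2 + 4·1 + 9·-1 + 5·1.

-3 -27 -11
41 24 14
-3 4 13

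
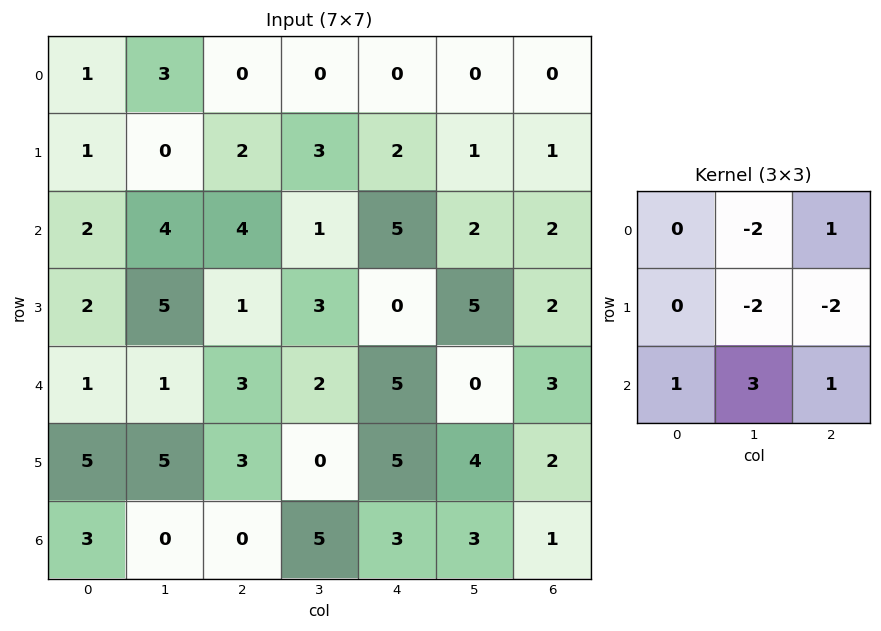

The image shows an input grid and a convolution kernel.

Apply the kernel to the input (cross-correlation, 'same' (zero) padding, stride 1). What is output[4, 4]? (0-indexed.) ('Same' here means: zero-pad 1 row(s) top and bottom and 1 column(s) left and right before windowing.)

The receptive field on the zero-padded input at this output position is [3 0 5 / 2 5 0 / 0 5 4]. Elementwise product with the kernel and sum: 0·-2 + 5·1 + 5·-2 + 0·-2 + 0·1 + 5·3 + 4·1.

14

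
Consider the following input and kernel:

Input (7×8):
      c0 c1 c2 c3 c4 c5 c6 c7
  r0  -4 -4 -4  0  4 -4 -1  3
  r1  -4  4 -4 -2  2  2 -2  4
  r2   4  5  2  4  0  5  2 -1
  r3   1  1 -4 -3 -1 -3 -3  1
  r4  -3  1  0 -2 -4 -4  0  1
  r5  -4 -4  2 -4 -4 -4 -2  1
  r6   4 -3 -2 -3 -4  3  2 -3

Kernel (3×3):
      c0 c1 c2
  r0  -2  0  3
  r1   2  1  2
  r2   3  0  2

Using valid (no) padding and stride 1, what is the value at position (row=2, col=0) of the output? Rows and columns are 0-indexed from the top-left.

-16

The receptive field on the input at this output position is [4 5 2 / 1 1 -4 / -3 1 0]. Elementwise product with the kernel and sum: 4·-2 + 2·3 + 1·2 + 1·1 + -4·2 + -3·3 + 0·2.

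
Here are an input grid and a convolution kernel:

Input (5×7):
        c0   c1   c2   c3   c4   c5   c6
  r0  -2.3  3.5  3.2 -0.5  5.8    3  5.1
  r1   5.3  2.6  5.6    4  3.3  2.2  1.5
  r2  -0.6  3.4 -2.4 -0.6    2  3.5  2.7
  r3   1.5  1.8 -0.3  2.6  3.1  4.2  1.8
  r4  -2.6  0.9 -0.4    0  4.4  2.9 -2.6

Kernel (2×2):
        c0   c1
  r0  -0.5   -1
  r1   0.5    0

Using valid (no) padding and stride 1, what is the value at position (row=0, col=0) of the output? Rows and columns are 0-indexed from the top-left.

0.3

The receptive field on the input at this output position is [-2.3 3.5 / 5.3 2.6]. Elementwise product with the kernel and sum: -2.3·-0.5 + 3.5·-1 + 5.3·0.5.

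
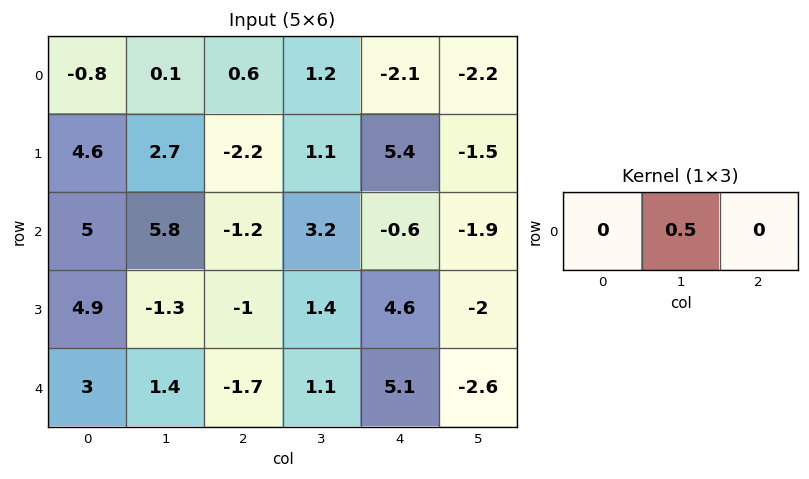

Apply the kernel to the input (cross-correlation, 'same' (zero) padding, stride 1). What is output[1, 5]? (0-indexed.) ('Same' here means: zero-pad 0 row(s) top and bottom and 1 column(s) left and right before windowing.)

The receptive field on the zero-padded input at this output position is [5.4 -1.5 0]. Elementwise product with the kernel and sum: -1.5·0.5.

-0.75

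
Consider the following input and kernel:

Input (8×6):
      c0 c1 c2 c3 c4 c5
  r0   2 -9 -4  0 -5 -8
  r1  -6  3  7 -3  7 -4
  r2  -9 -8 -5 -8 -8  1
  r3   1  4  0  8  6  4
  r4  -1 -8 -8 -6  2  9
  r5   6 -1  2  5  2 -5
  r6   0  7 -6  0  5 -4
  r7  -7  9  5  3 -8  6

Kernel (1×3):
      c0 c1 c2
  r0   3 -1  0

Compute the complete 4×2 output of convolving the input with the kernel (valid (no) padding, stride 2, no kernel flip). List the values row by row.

Output[0,0]: The receptive field on the input at this output position is [2 -9 -4]. Elementwise product with the kernel and sum: 2·3 + -9·-1.
Output[0,1]: The receptive field on the input at this output position is [-4 0 -5]. Elementwise product with the kernel and sum: -4·3 + 0·-1.

15 -12
-19 -7
5 -18
-7 -18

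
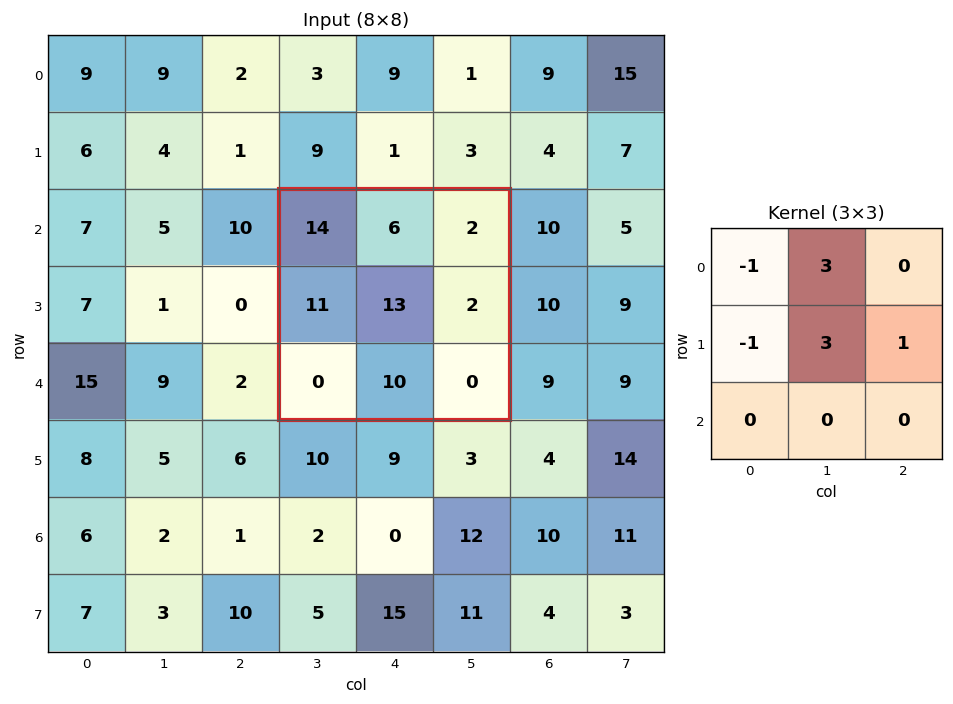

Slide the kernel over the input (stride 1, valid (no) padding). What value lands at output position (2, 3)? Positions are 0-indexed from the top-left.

34

The receptive field on the input at this output position is [14 6 2 / 11 13 2 / 0 10 0]. Elementwise product with the kernel and sum: 14·-1 + 6·3 + 11·-1 + 13·3 + 2·1.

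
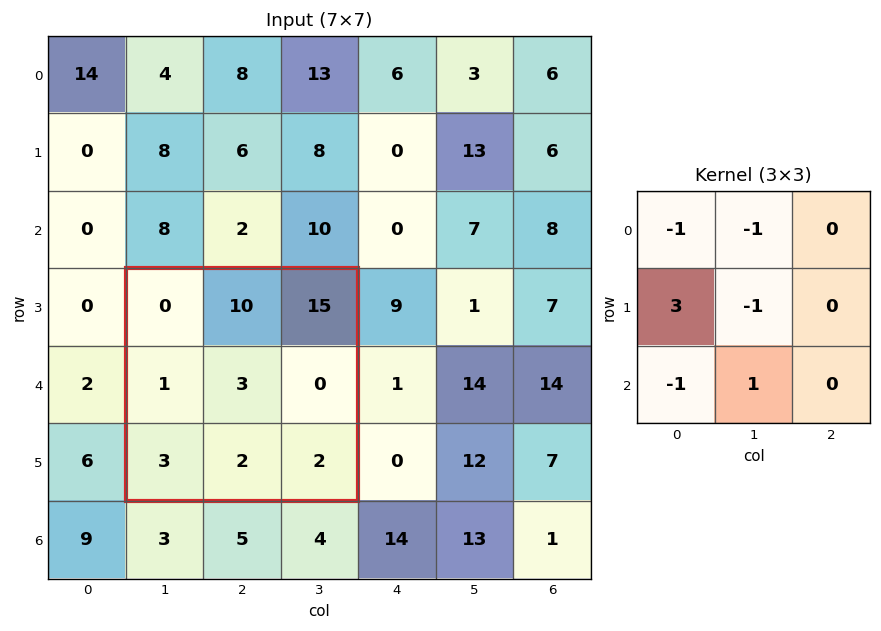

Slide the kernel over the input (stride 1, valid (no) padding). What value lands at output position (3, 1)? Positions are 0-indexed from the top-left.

The receptive field on the input at this output position is [0 10 15 / 1 3 0 / 3 2 2]. Elementwise product with the kernel and sum: 0·-1 + 10·-1 + 1·3 + 3·-1 + 3·-1 + 2·1.

-11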